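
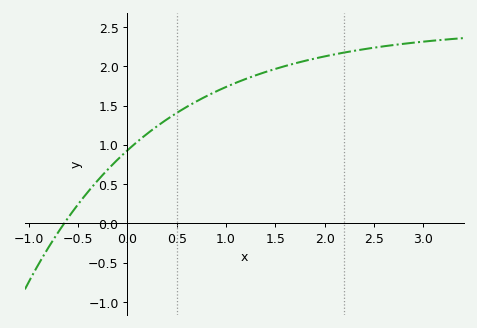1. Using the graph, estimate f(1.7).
2.04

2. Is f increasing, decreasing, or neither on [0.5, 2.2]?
increasing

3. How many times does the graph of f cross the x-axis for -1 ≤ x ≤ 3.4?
1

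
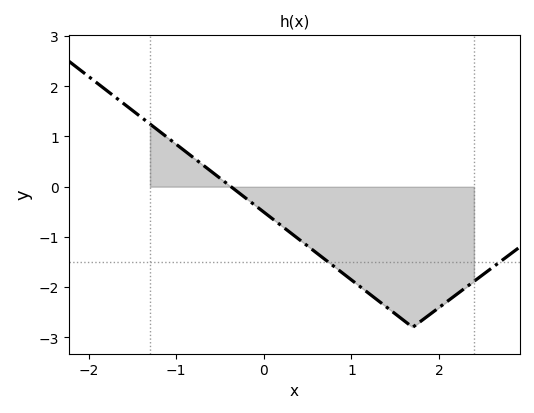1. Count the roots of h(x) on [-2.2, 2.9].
1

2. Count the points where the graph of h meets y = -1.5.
2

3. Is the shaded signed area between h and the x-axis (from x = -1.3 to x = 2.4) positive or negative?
negative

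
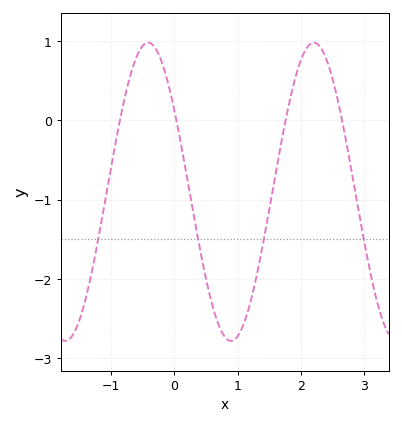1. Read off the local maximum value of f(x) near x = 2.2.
0.98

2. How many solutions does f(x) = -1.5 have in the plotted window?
4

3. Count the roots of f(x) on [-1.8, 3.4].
4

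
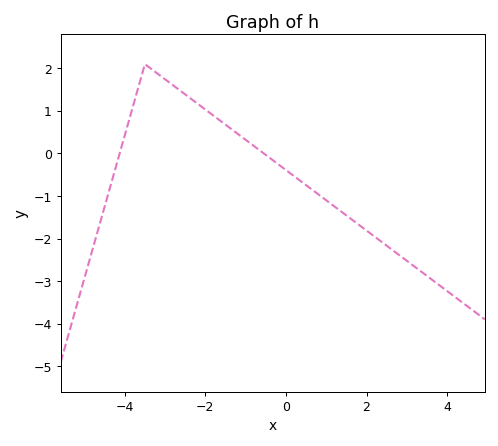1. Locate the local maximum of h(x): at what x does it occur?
-3.5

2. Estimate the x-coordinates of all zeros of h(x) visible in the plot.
-4.13, -0.547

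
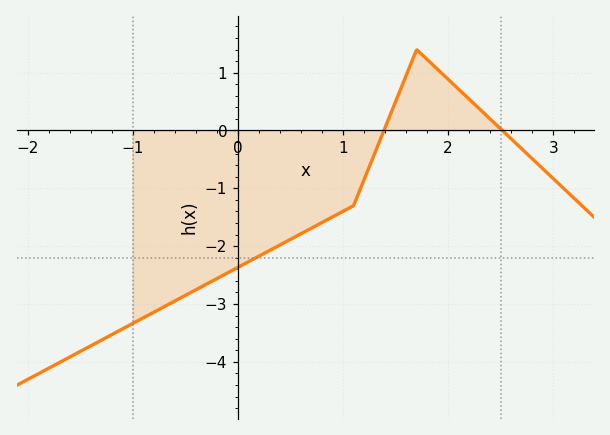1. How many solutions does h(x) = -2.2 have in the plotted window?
1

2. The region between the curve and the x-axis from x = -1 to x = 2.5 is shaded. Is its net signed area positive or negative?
negative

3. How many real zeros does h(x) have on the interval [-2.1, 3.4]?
2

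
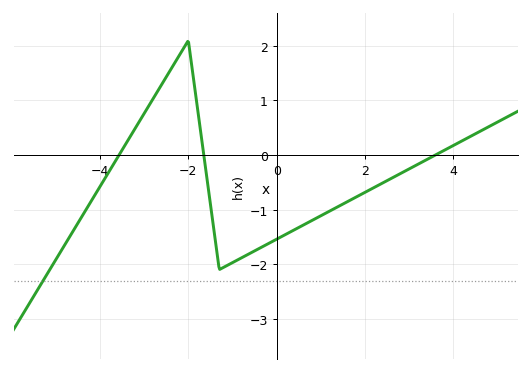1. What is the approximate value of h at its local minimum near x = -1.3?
-2.1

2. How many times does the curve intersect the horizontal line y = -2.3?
1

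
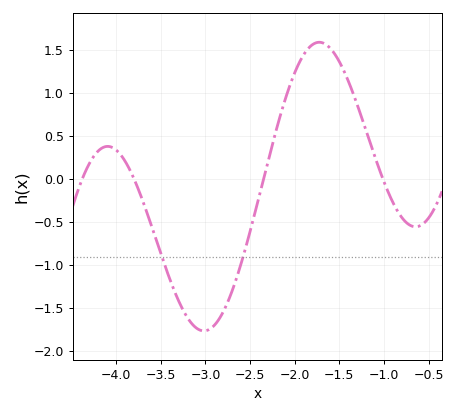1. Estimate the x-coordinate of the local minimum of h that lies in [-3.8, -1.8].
-3.02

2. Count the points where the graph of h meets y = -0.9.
2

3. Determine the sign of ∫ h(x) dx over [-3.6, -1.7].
negative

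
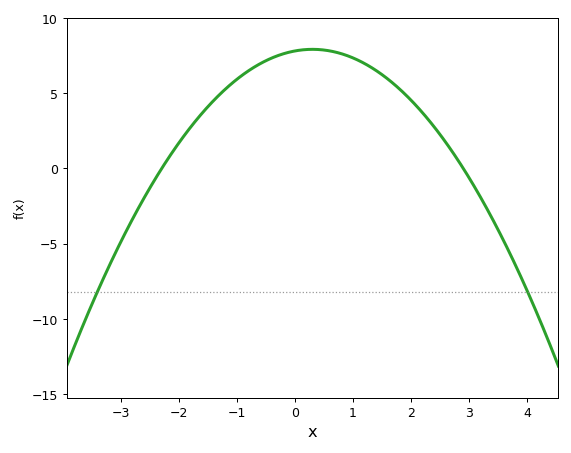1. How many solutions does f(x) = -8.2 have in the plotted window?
2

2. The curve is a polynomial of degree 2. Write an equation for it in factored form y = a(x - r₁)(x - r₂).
y = -1.17(x + 2.3)(x - 2.9)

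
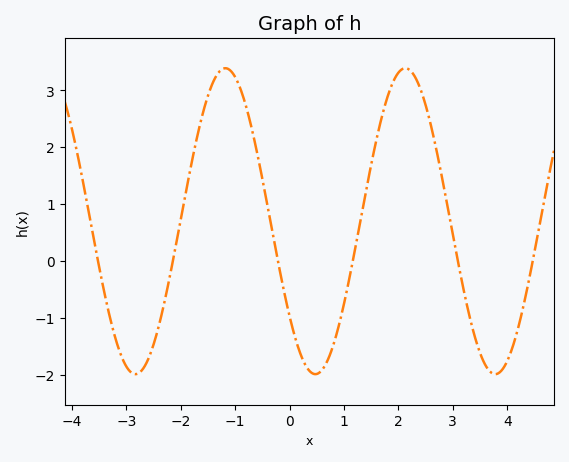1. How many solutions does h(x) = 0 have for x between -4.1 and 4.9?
6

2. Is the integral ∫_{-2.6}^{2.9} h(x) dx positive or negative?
positive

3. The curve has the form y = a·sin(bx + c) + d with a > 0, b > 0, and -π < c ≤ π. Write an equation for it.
y = 2.69sin(1.9x - 2.47) + 0.7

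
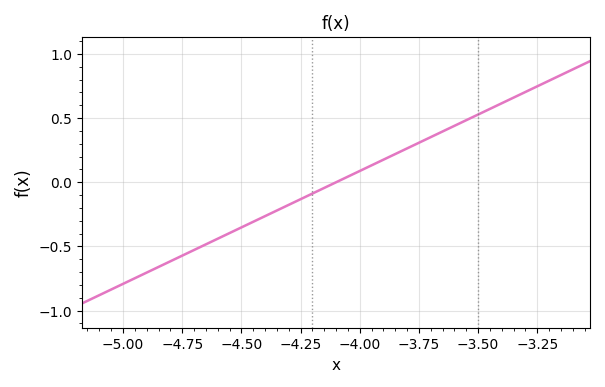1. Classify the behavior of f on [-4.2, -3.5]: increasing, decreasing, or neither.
increasing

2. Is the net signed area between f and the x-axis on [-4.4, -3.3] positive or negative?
positive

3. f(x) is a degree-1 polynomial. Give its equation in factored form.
y = 0.88(x + 4.1)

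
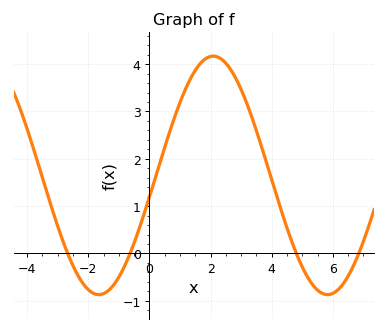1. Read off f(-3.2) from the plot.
1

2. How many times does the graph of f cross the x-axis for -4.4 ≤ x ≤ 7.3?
4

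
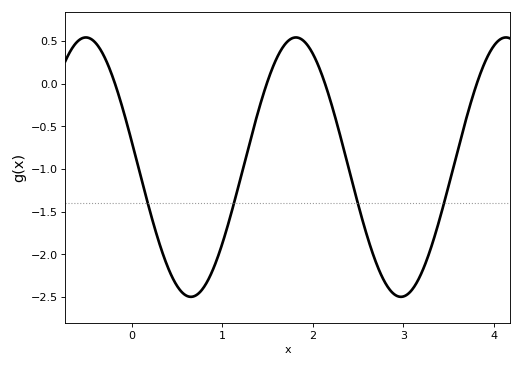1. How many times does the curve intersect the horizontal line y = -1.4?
4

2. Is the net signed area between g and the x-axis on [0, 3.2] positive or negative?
negative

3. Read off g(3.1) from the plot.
-2.4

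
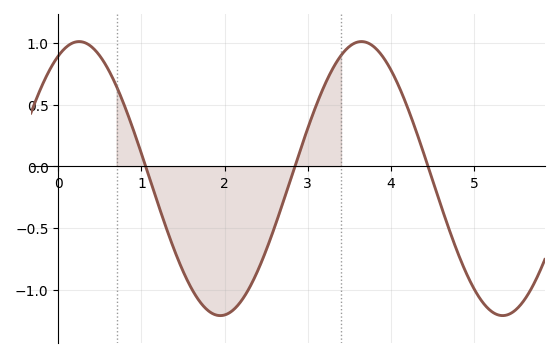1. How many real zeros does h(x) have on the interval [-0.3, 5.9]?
3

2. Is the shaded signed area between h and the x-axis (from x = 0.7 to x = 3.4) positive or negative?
negative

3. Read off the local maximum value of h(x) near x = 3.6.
1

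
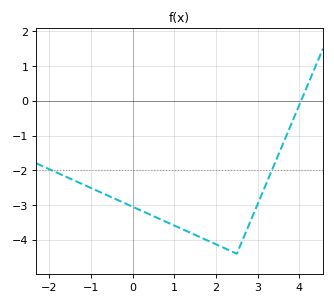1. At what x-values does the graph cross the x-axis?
4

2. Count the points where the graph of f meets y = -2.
2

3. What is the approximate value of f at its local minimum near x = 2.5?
-4.4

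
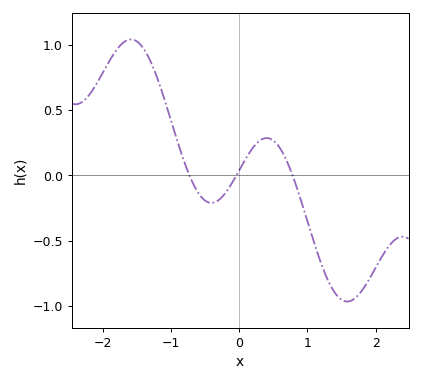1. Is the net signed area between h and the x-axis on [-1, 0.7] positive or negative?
positive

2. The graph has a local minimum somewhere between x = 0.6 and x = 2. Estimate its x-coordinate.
1.58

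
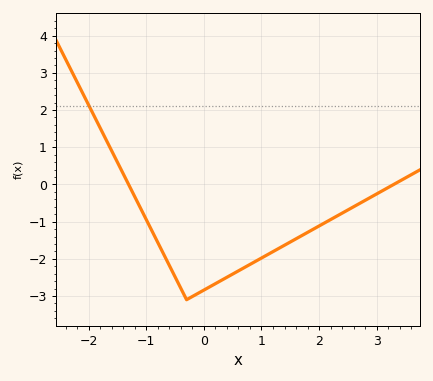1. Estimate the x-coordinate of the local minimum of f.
-0.3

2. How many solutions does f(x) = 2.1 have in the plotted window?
1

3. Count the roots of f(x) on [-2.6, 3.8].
2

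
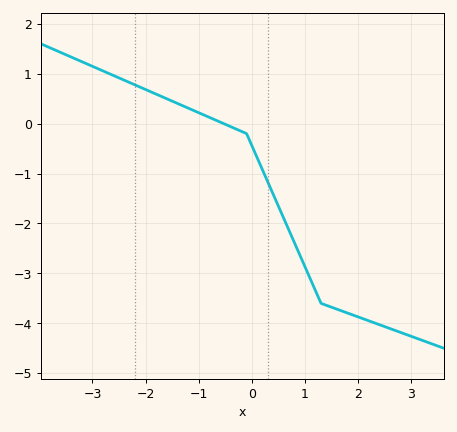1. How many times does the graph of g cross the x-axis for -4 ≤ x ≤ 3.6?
1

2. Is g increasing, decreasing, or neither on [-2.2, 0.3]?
decreasing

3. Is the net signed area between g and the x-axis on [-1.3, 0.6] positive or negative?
negative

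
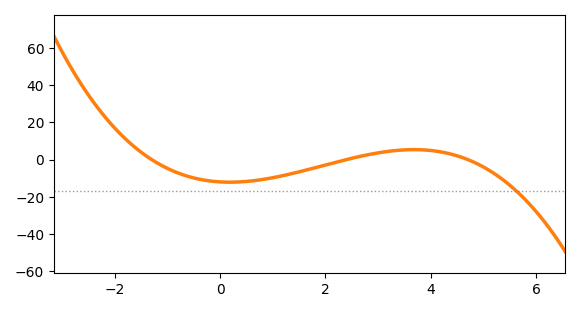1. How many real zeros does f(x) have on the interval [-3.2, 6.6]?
3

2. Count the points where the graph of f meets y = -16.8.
1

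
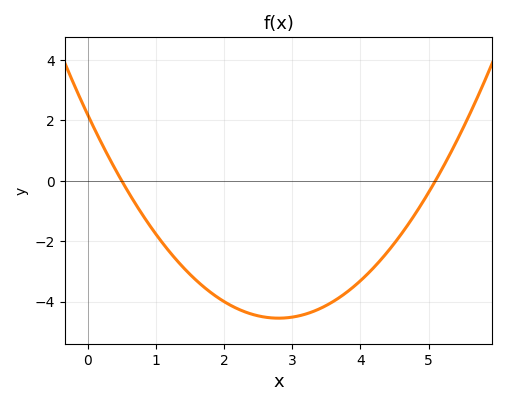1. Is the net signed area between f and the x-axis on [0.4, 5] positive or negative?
negative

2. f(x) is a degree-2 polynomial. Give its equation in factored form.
y = 0.86(x - 0.5)(x - 5.1)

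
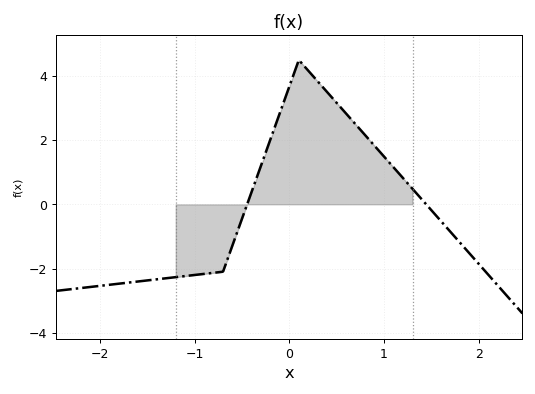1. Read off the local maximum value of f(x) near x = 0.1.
4.4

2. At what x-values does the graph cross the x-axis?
-0.4, 1.4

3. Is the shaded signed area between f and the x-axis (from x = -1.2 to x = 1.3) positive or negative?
positive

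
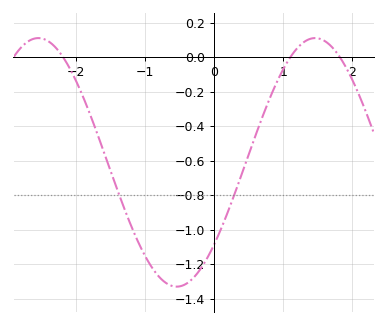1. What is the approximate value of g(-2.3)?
0.059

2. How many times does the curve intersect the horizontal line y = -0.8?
2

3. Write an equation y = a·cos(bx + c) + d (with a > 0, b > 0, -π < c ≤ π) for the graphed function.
y = 0.72cos(1.57x - 2.29) - 0.61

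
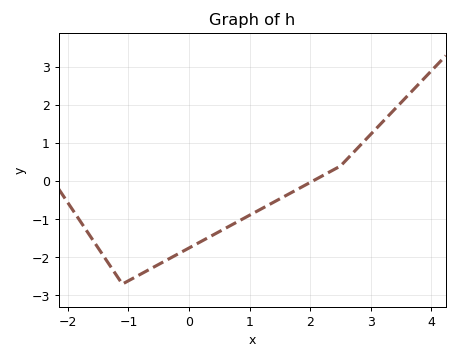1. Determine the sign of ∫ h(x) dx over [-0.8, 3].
negative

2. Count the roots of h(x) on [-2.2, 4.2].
1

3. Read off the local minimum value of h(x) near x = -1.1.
-2.7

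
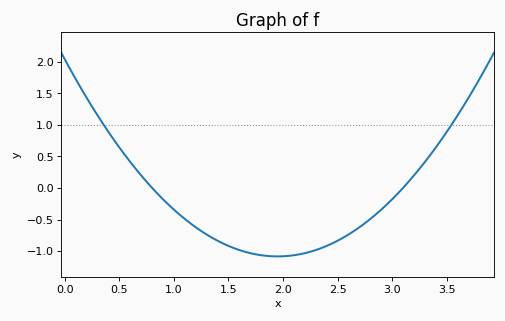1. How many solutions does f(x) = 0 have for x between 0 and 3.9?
2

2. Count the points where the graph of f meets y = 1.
2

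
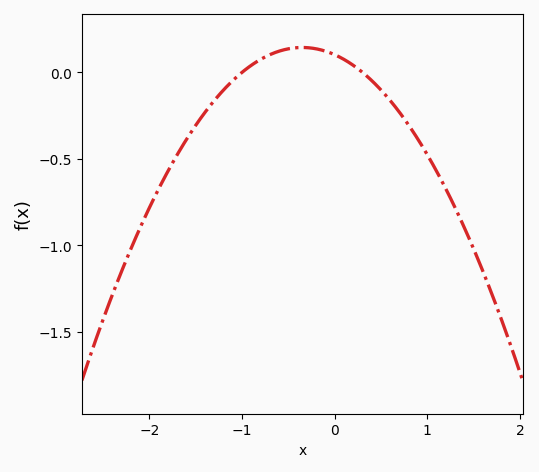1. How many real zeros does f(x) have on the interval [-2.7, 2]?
2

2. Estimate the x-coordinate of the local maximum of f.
-0.35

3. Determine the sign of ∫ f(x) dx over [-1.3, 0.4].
positive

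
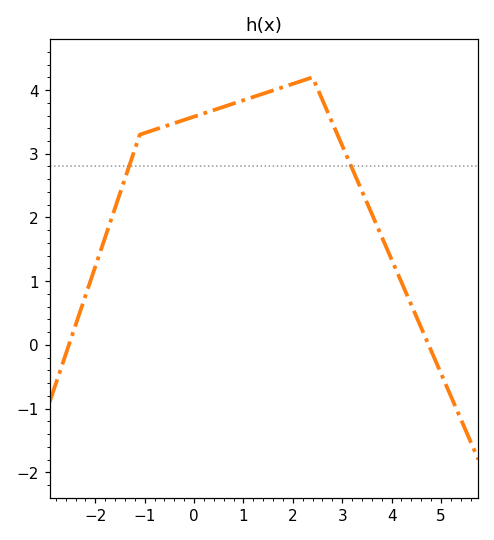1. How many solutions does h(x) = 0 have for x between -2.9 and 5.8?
2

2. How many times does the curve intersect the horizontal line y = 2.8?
2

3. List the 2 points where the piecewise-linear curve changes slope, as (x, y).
(-1.1, 3.3); (2.4, 4.2)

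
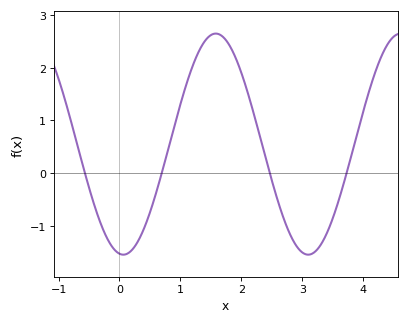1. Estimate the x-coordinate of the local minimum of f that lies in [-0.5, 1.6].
0.062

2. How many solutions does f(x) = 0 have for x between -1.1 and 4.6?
4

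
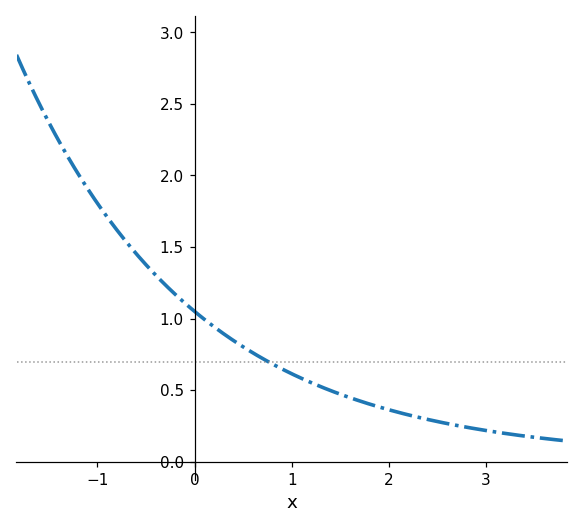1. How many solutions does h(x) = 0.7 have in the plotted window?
1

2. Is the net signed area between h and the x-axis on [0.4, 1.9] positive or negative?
positive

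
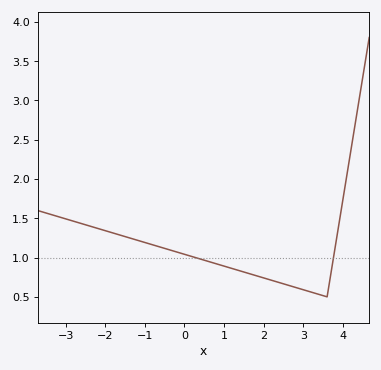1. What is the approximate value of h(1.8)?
0.771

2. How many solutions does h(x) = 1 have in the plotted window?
2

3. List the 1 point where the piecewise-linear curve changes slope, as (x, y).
(3.6, 0.5)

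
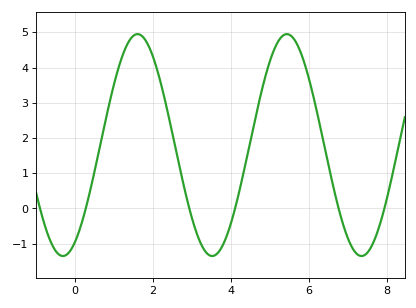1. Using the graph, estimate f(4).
-0.445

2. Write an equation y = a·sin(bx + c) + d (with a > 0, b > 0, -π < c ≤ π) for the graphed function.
y = 3.15sin(1.64x - 1.07) + 1.8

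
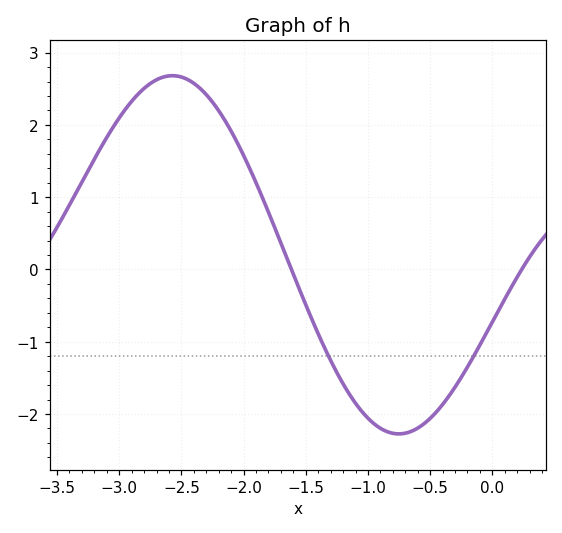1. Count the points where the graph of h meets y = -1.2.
2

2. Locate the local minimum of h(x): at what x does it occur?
-0.8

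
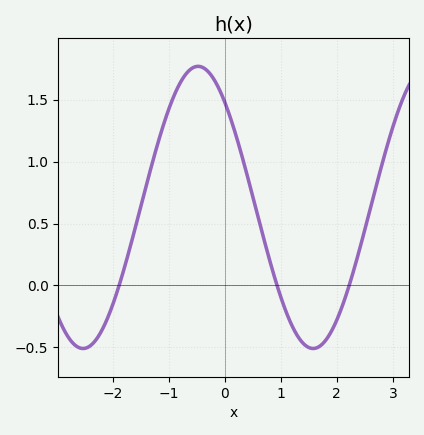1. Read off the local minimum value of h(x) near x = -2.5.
-0.5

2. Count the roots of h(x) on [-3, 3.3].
3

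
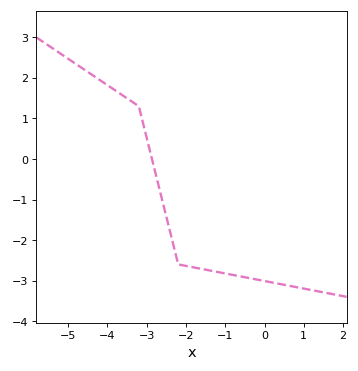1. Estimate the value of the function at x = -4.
1.82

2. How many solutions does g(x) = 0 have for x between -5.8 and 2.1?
1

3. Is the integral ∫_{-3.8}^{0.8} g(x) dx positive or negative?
negative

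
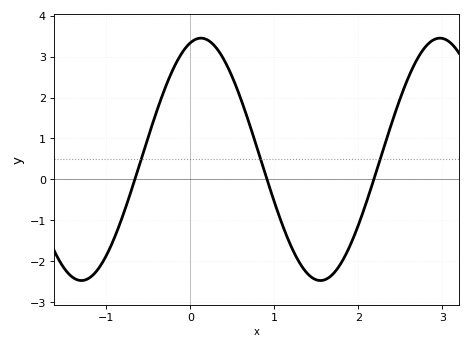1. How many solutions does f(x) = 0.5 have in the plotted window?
3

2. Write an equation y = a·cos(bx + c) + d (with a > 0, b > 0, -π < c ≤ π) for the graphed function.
y = 2.96cos(2.2x - 0.28) + 0.49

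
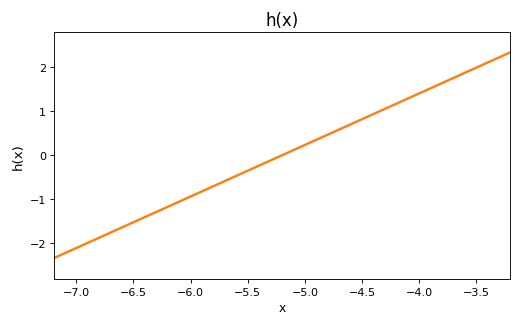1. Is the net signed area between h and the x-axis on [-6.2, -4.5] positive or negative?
negative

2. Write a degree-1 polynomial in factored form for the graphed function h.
y = 1.17(x + 5.2)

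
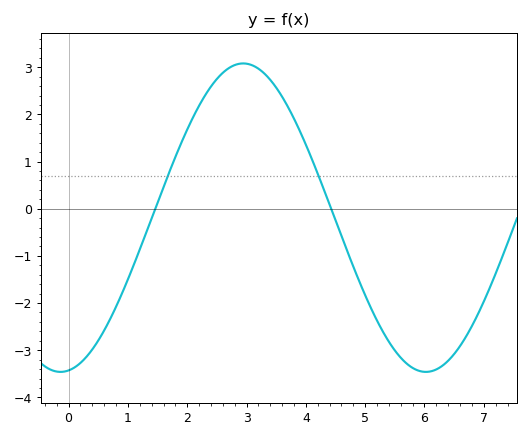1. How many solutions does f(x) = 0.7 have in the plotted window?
2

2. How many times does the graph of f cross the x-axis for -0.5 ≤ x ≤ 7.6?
2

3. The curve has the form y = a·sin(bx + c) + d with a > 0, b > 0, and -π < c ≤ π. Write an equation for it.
y = 3.27sin(1x - 1.4) - 0.19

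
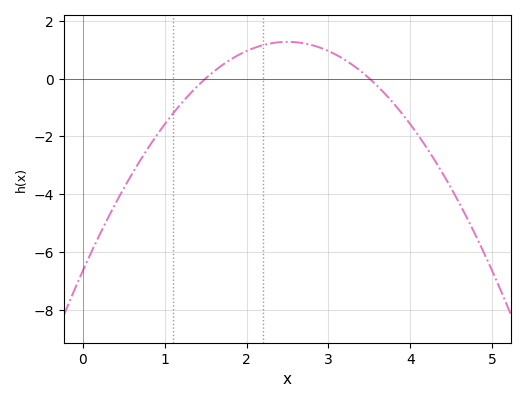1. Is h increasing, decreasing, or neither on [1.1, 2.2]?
increasing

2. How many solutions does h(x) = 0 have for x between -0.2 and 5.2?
2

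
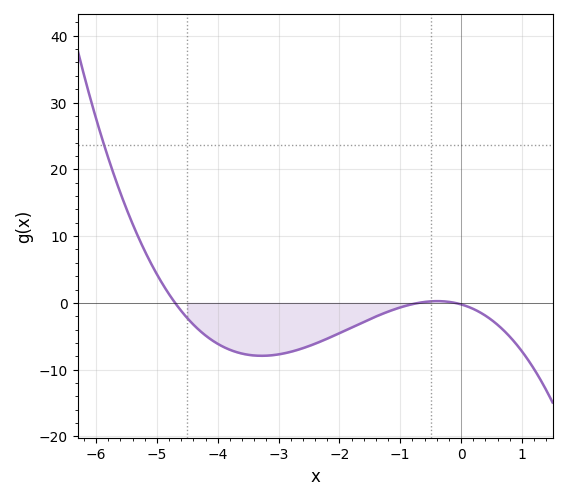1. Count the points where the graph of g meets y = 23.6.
1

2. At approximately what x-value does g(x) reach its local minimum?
-3.28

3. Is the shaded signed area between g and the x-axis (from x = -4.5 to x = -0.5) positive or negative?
negative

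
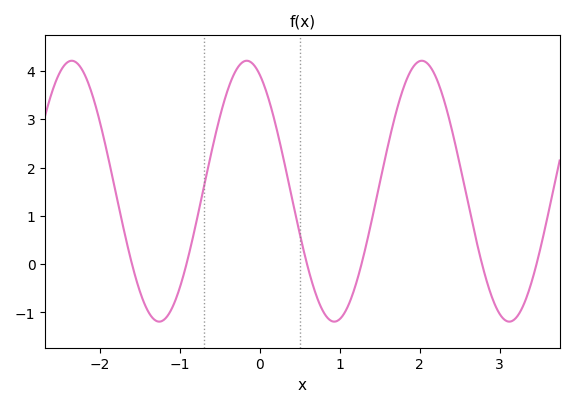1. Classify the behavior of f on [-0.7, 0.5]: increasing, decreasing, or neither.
neither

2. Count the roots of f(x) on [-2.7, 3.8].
6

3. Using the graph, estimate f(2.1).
4.15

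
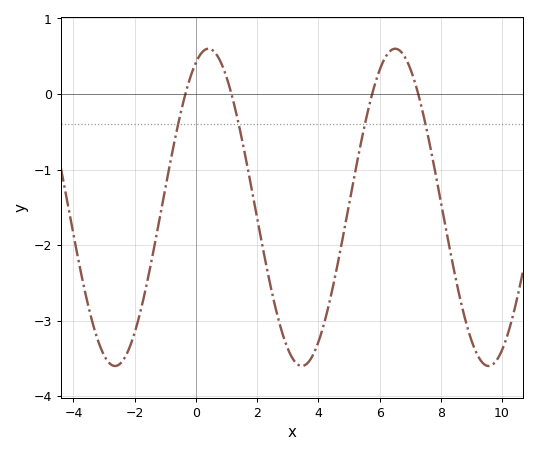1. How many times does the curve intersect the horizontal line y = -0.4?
4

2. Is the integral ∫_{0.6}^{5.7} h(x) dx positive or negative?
negative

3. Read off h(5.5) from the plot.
-0.437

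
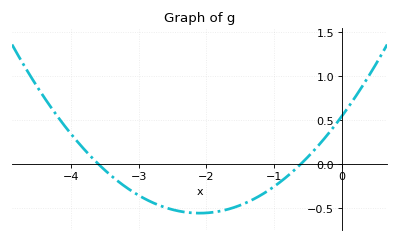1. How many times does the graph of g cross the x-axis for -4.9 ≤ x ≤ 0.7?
2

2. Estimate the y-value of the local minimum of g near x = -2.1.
-0.562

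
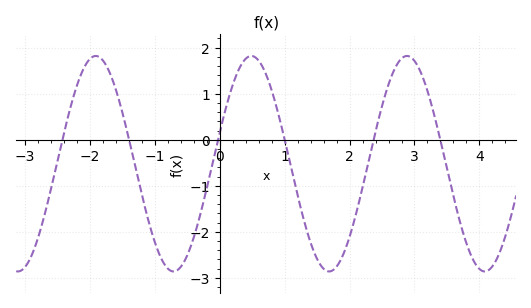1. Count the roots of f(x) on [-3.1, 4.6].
6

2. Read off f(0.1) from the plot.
0.725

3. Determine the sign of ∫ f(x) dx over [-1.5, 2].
negative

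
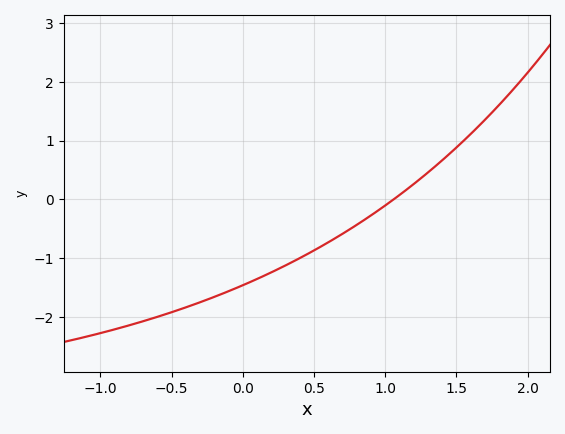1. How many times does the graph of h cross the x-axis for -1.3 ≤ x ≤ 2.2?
1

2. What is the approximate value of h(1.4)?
0.666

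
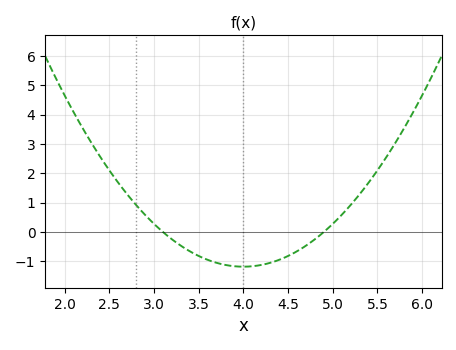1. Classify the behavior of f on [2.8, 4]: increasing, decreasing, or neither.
decreasing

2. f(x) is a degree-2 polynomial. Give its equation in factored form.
y = 1.46(x - 3.1)(x - 4.9)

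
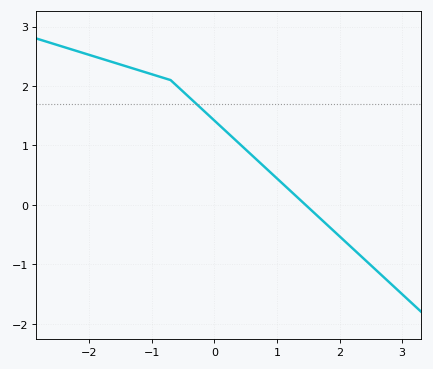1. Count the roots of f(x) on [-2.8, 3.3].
1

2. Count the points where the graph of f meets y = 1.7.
1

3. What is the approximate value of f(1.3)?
0.2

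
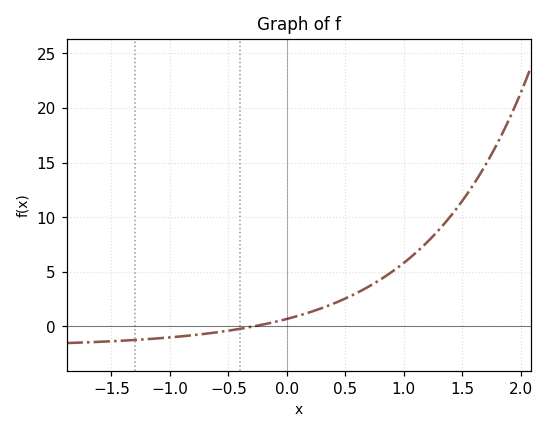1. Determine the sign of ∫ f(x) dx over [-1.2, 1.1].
positive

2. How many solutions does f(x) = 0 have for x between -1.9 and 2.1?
1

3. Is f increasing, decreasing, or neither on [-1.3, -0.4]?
increasing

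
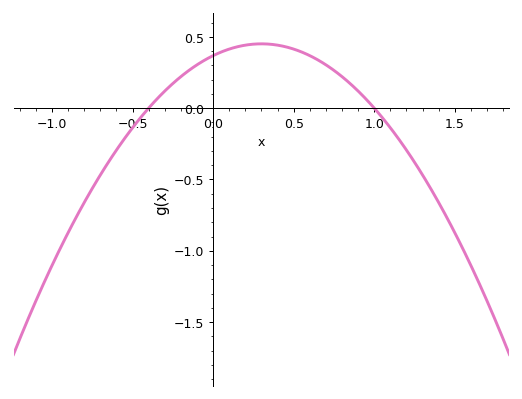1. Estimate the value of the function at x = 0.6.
0.35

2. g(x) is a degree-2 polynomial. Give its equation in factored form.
y = -0.92(x + 0.4)(x - 1)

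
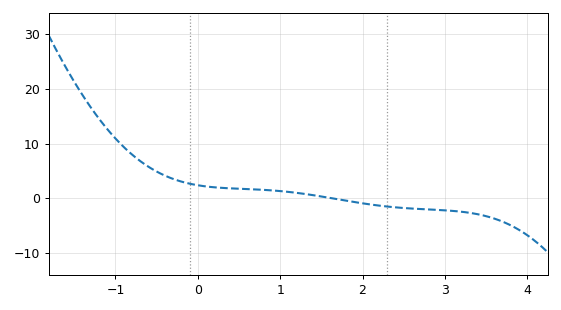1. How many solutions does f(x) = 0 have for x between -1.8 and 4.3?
1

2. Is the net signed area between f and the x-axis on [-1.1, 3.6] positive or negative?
positive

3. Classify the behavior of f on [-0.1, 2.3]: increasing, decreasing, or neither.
decreasing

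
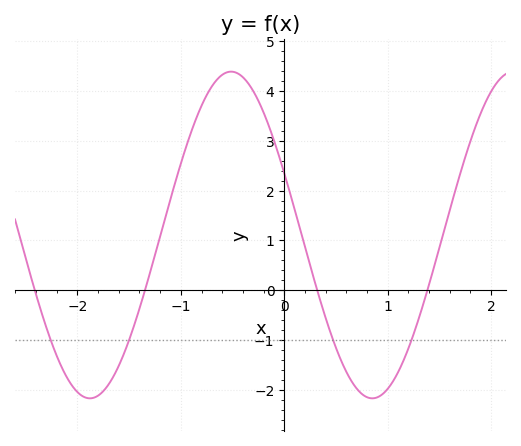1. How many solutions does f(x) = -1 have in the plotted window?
4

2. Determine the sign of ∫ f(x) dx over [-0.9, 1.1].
positive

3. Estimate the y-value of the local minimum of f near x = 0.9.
-2.2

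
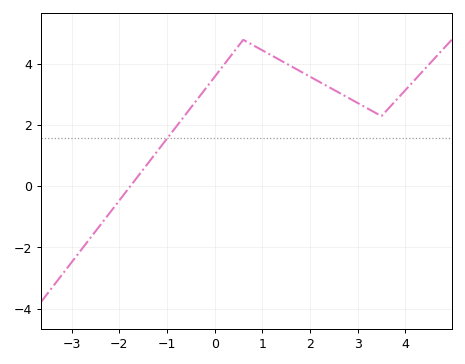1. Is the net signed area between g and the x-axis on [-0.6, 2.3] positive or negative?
positive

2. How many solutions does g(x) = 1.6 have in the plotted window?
1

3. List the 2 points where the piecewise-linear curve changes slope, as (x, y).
(0.6, 4.8); (3.5, 2.3)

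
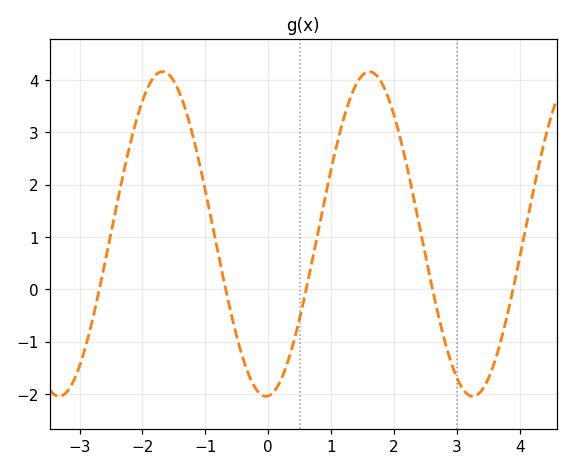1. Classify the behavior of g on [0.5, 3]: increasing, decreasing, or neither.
neither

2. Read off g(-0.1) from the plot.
-2.02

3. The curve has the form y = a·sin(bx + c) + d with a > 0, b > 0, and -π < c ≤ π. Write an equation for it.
y = 3.1sin(1.91x - 1.5) + 1.06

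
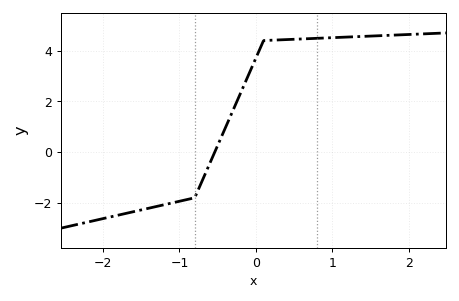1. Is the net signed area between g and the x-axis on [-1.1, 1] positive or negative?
positive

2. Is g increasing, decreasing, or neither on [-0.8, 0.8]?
increasing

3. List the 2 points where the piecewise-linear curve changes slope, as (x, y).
(-0.8, -1.8); (0.1, 4.4)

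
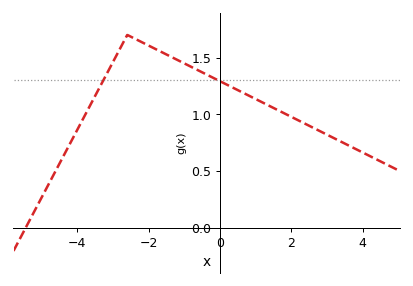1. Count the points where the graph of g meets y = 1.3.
2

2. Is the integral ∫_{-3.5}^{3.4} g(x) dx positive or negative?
positive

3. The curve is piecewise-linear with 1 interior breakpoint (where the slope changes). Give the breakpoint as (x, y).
(-2.6, 1.7)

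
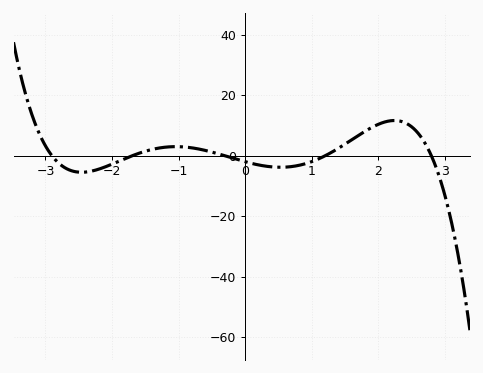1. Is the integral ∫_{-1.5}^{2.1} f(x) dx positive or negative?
positive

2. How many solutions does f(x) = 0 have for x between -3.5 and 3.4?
5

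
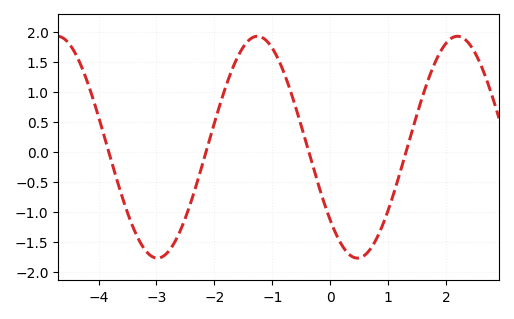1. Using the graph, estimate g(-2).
0.5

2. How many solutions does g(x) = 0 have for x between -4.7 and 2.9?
4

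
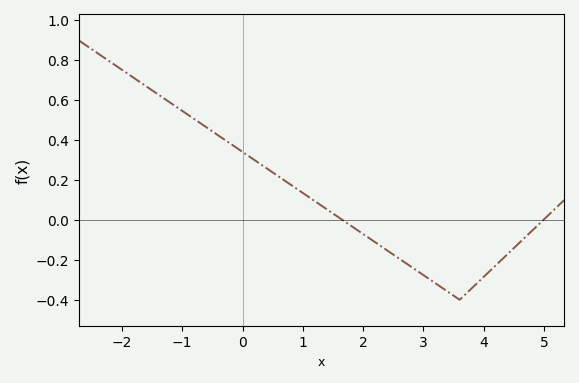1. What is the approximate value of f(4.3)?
-0.198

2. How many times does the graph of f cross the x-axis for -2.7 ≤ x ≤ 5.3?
2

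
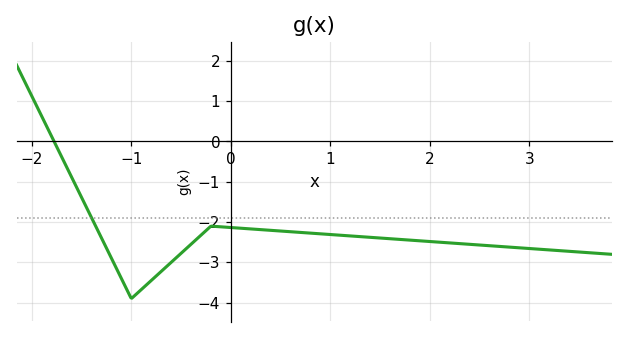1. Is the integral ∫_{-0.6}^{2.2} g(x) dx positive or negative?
negative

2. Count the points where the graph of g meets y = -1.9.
1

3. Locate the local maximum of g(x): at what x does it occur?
-0.2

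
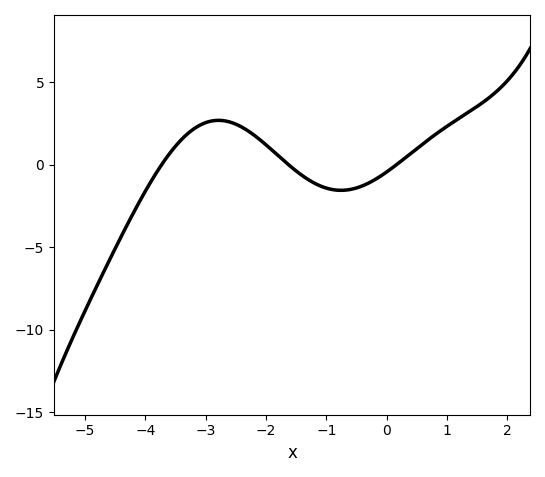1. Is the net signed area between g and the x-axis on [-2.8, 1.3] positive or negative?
positive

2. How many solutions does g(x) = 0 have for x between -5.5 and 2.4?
3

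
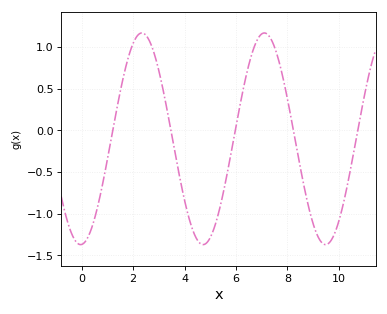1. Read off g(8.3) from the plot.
-0.1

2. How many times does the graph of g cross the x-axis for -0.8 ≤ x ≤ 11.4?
5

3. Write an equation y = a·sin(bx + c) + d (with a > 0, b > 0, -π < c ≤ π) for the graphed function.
y = 1.27sin(1.3x - 1.5) - 0.1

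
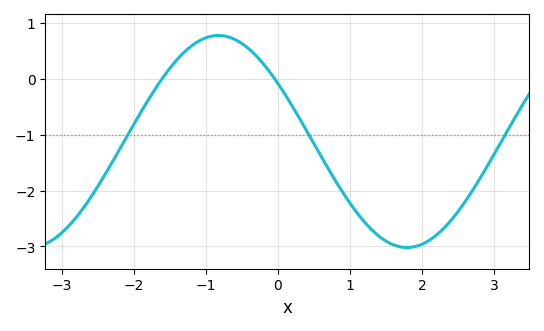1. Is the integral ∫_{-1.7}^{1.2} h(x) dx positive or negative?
negative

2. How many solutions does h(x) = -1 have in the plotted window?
3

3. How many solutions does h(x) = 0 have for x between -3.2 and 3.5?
2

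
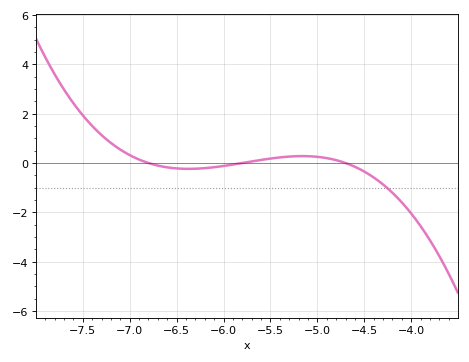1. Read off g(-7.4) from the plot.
1.5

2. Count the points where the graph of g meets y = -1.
1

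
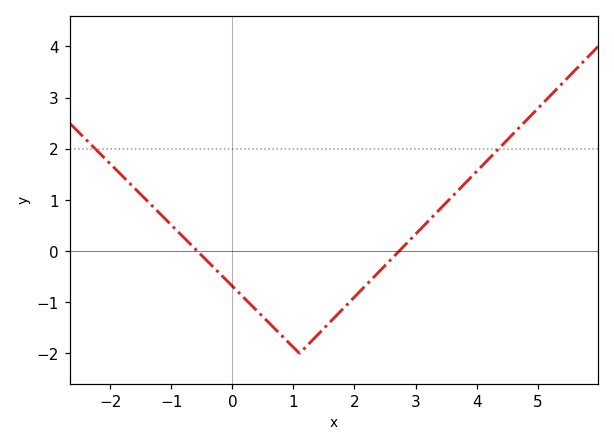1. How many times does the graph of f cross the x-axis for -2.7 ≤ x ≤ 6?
2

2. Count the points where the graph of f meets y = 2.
2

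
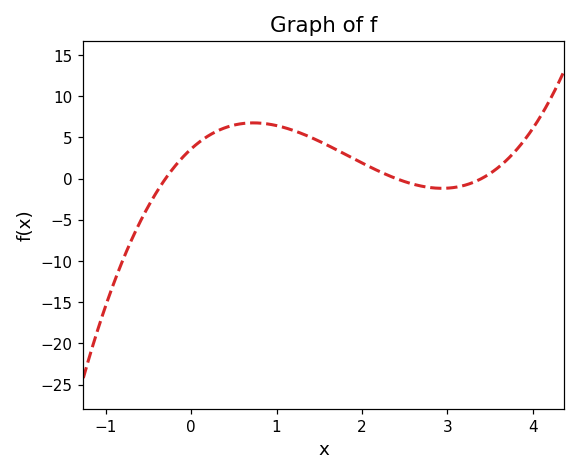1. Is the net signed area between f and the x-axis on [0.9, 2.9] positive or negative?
positive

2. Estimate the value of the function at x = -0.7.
-7.5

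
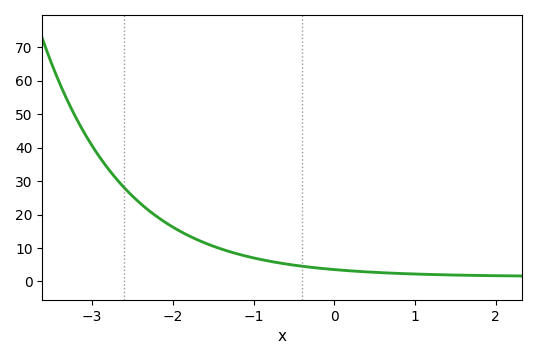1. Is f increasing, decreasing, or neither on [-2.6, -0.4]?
decreasing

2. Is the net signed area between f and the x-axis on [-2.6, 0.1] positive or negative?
positive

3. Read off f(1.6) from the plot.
2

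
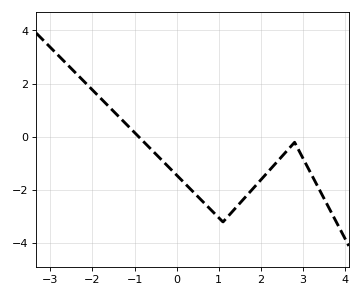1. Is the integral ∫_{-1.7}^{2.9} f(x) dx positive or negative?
negative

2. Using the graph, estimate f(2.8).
-0.2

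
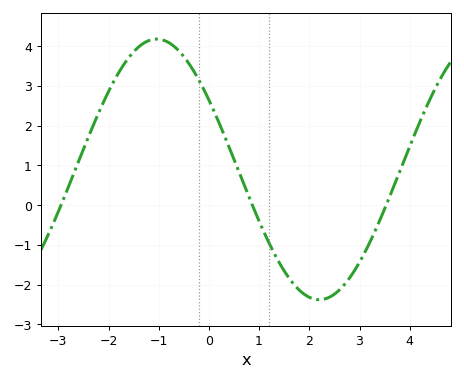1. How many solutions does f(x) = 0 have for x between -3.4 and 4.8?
3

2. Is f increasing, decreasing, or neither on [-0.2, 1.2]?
decreasing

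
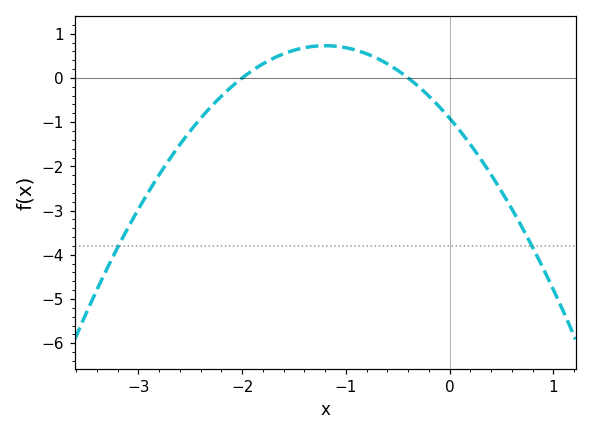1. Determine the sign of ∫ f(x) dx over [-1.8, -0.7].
positive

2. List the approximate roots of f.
-2, -0.4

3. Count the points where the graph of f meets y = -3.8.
2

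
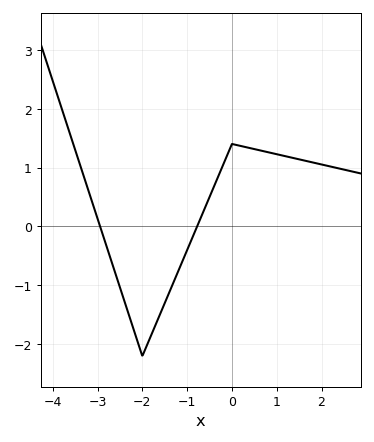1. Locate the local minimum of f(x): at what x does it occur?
-2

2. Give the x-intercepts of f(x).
-2.9, -0.8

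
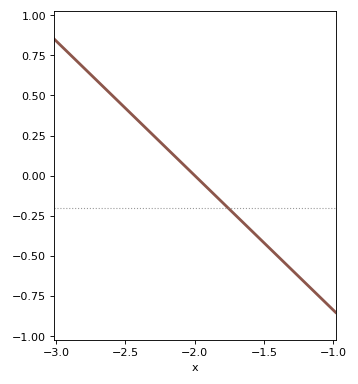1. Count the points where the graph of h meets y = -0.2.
1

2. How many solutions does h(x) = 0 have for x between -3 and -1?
1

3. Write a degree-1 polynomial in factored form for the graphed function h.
y = -0.84(x + 2)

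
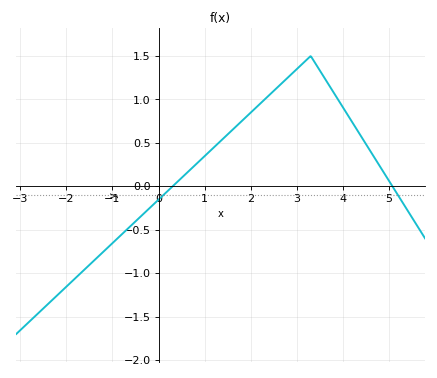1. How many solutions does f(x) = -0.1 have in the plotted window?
2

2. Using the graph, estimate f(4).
0.907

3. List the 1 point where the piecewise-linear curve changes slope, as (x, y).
(3.3, 1.5)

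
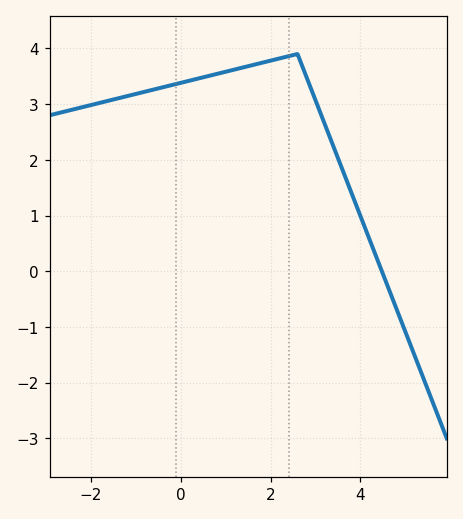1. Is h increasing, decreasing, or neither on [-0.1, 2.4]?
increasing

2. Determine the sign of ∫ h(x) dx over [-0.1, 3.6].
positive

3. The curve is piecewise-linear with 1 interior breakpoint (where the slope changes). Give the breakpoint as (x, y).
(2.6, 3.9)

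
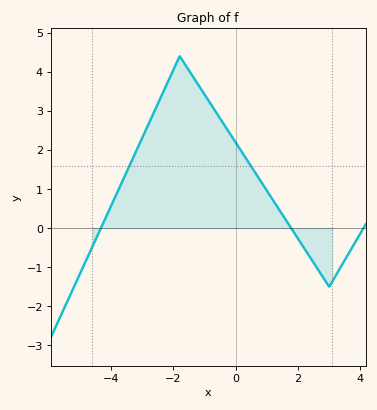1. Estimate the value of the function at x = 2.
-0.271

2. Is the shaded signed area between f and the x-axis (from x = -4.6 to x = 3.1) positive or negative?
positive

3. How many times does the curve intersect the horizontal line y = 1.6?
2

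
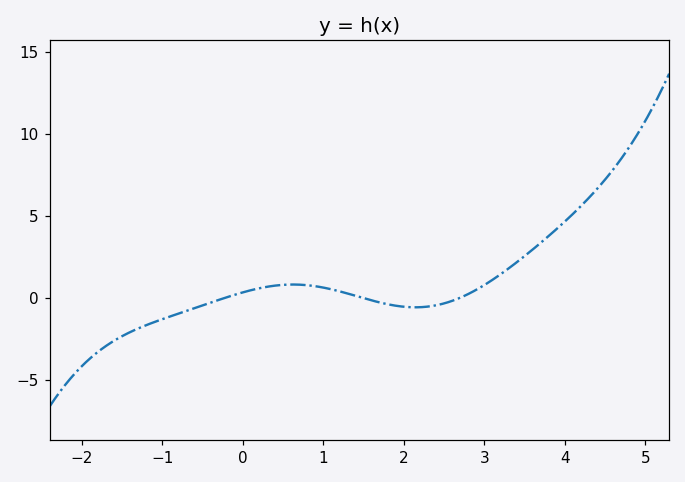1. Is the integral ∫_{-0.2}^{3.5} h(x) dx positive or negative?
positive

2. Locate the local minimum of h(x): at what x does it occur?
2.2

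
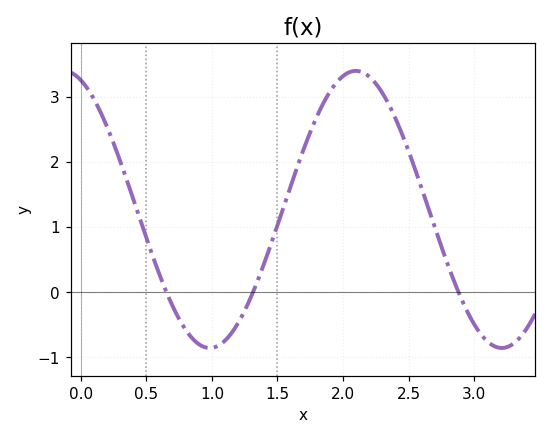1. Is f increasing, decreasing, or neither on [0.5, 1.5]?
neither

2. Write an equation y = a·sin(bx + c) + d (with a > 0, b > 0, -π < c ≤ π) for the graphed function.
y = 2.13sin(2.8x + 1.9) + 1.27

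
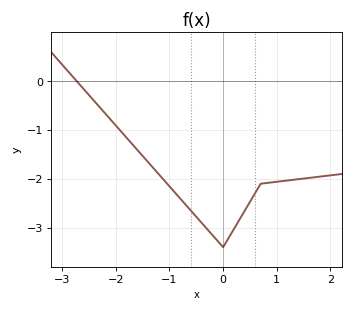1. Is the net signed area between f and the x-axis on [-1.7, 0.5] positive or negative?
negative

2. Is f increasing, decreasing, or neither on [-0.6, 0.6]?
neither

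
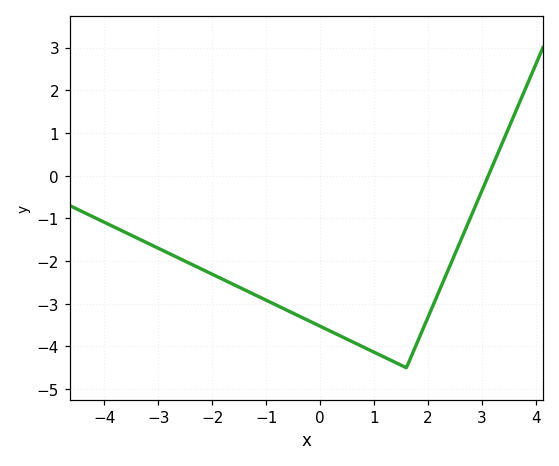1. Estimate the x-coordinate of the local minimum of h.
1.6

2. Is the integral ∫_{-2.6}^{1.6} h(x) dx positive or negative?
negative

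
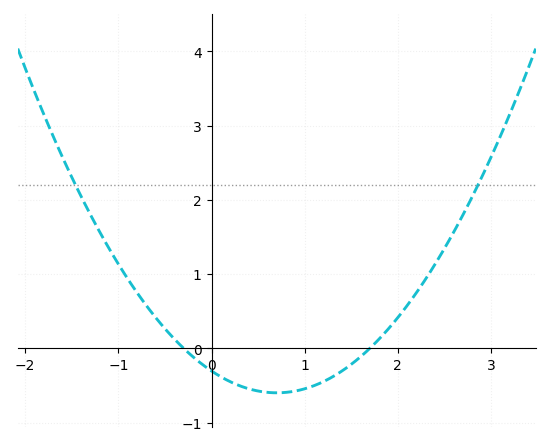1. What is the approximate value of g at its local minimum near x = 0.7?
-0.6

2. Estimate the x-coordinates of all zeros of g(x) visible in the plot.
-0.3, 1.7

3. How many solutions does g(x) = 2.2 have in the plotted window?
2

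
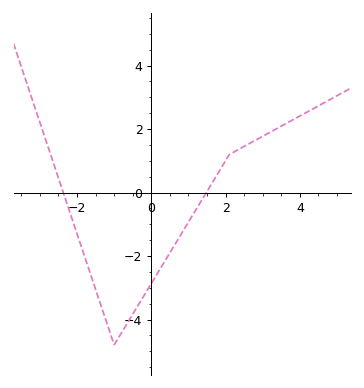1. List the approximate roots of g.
-2.37, 1.48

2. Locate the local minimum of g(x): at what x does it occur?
-0.999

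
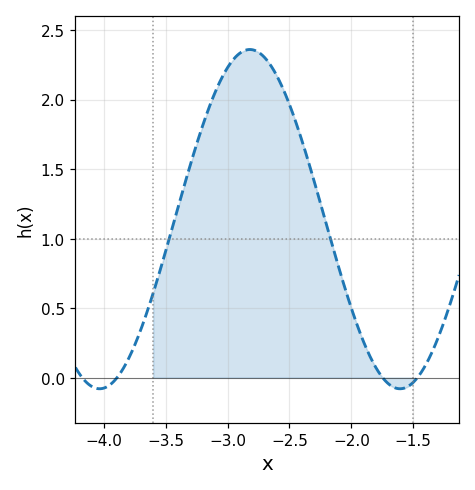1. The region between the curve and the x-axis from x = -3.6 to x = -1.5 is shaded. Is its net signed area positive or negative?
positive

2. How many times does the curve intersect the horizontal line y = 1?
2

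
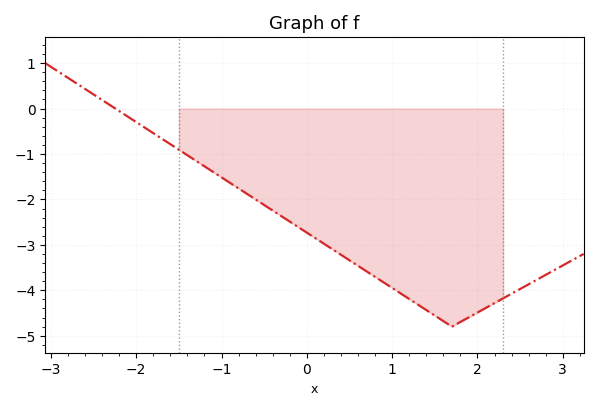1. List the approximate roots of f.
-2.24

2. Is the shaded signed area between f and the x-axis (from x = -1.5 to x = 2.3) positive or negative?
negative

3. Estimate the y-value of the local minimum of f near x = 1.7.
-4.8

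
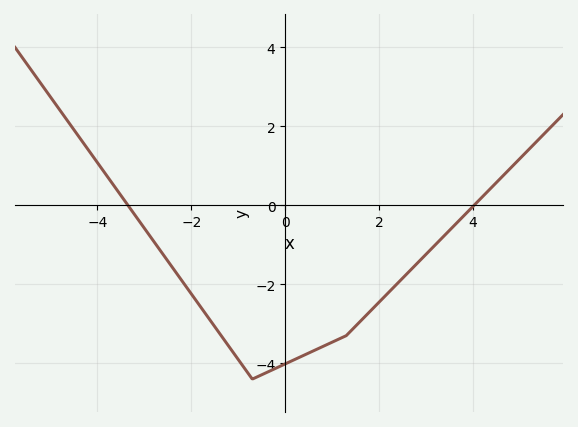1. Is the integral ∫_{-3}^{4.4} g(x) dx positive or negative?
negative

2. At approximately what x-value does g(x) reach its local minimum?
-0.699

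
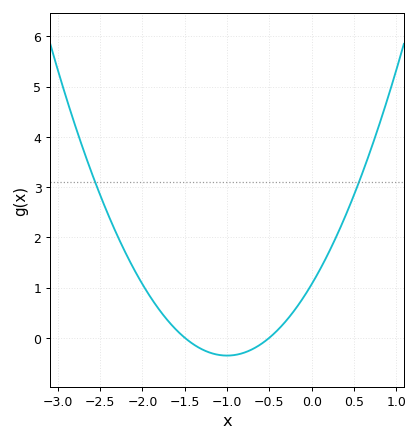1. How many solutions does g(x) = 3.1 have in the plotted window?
2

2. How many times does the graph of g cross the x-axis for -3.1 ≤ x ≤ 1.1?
2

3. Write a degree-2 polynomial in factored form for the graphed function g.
y = 1.42(x + 1.5)(x + 0.5)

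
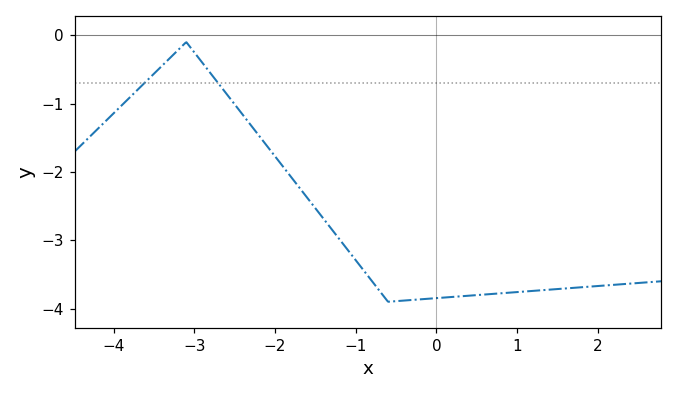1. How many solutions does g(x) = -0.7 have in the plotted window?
2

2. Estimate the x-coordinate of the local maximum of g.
-3.1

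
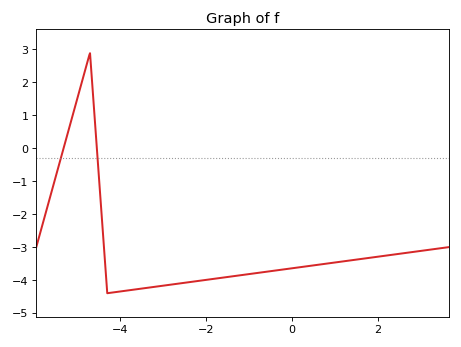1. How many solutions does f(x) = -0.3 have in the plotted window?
2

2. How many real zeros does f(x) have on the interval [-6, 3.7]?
2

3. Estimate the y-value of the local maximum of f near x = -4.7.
2.9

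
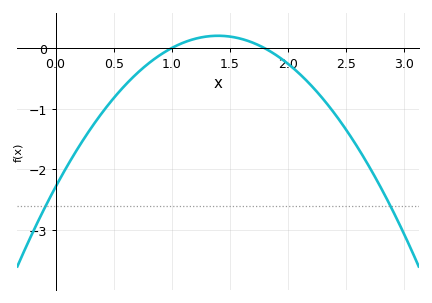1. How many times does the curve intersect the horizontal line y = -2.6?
2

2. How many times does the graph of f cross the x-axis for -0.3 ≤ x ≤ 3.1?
2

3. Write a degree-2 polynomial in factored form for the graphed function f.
y = -1.27(x - 1)(x - 1.8)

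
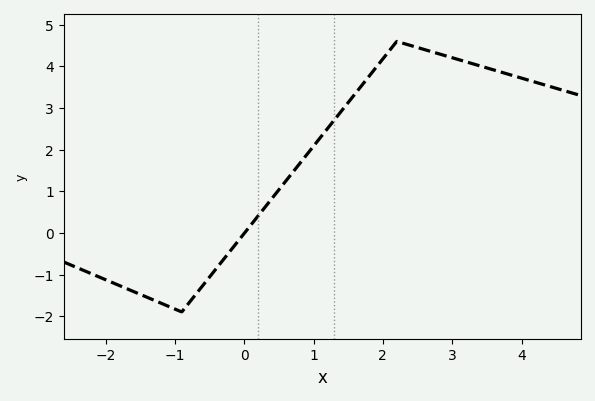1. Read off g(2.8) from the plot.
4.3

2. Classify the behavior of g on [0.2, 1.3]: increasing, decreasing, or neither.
increasing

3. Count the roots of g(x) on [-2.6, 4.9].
1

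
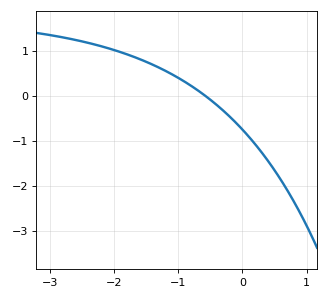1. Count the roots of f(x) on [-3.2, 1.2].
1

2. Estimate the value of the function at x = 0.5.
-1.7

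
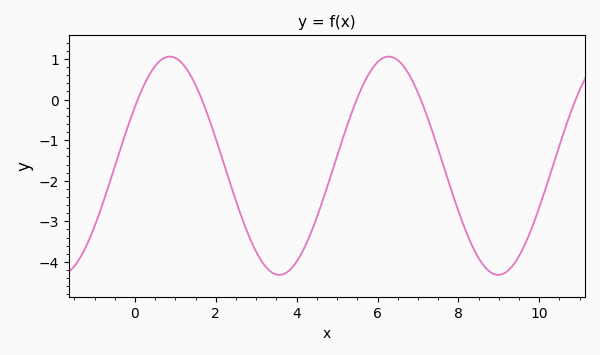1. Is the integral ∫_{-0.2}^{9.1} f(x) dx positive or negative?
negative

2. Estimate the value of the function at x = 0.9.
1.1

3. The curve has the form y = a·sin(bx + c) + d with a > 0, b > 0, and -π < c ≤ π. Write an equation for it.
y = 2.69sin(1.2x + 0.57) - 1.63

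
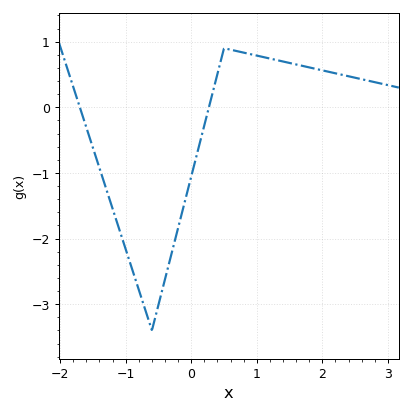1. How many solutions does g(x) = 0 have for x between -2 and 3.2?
2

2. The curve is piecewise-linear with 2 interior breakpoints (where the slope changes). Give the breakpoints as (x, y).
(-0.6, -3.4); (0.5, 0.9)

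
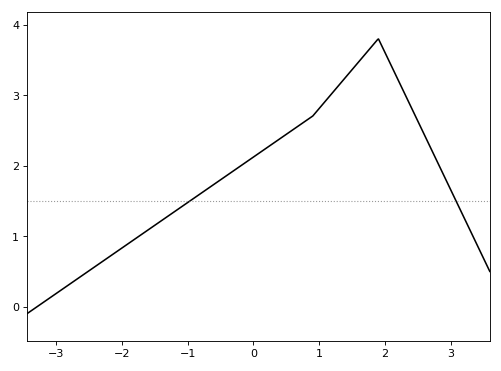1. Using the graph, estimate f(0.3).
2.31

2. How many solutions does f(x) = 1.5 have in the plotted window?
2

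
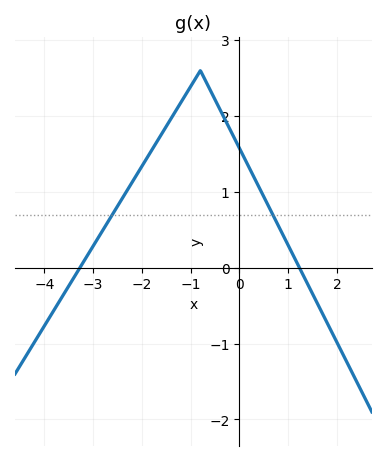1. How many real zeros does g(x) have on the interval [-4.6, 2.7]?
2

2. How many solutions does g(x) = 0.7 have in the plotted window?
2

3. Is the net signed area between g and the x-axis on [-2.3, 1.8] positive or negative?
positive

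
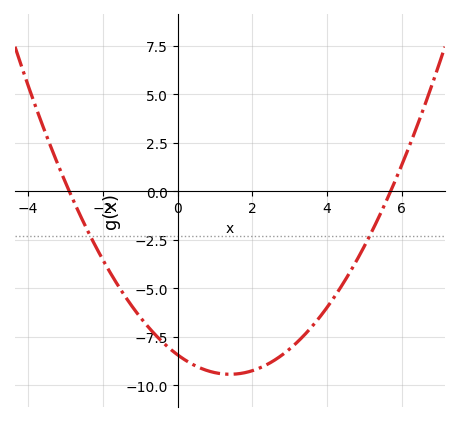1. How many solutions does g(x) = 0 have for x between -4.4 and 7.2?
2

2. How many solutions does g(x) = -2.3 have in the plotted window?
2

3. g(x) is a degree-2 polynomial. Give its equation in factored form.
y = 0.51(x + 2.9)(x - 5.7)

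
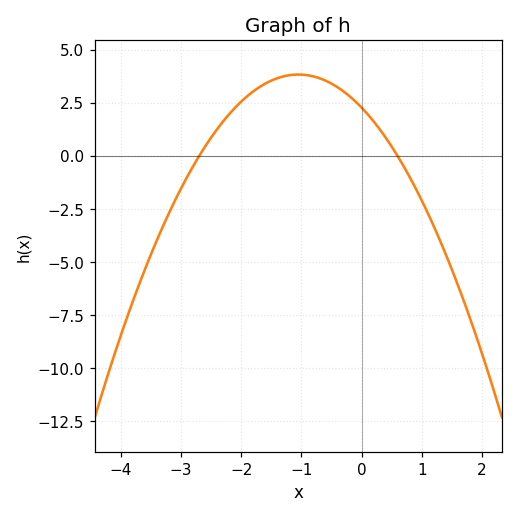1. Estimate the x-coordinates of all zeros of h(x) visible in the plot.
-2.7, 0.6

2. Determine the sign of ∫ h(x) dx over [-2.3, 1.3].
positive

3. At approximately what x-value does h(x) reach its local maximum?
-1.05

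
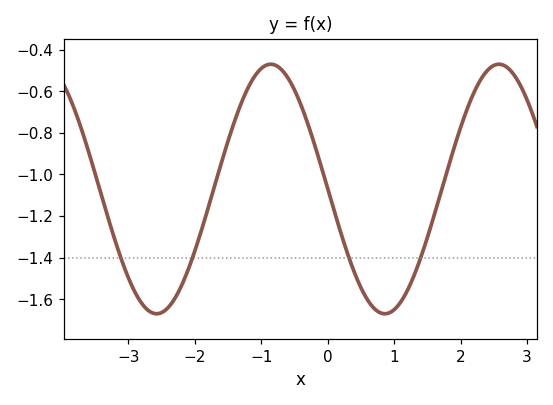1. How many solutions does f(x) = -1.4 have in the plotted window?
4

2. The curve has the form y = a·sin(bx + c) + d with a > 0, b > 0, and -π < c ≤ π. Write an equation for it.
y = 0.6sin(1.8x - 3.1) - 1.07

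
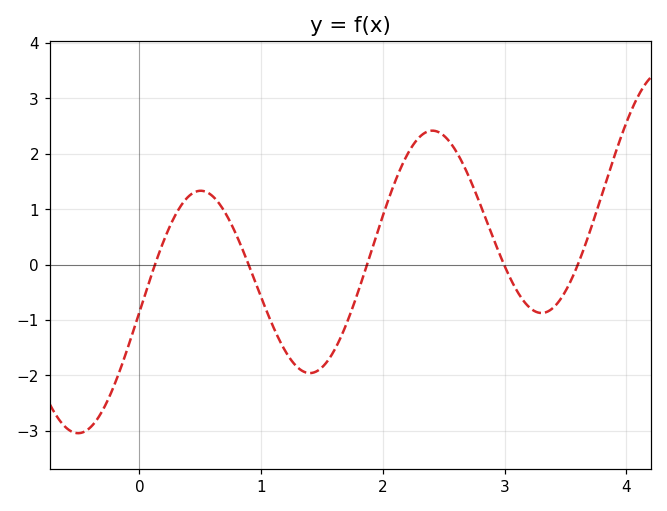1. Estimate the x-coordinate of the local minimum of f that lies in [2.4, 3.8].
3.3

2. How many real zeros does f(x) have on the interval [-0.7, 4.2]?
5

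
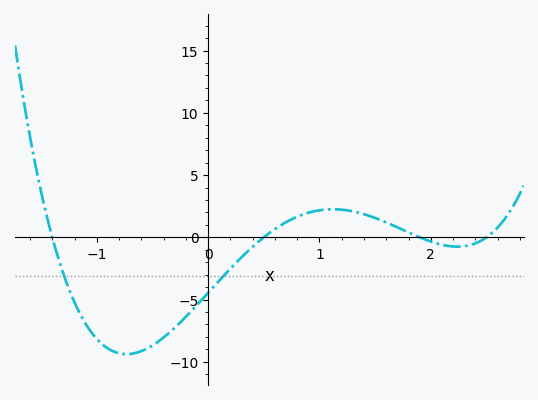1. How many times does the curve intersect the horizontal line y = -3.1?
2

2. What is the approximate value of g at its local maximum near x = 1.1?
2.25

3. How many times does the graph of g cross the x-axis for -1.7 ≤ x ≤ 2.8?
4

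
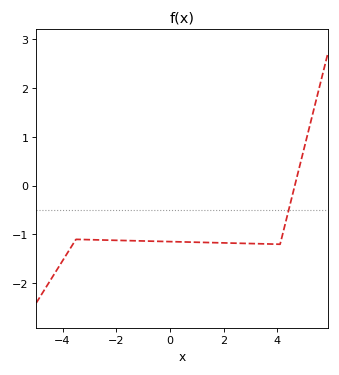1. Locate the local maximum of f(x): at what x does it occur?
-3.4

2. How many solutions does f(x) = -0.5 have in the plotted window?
1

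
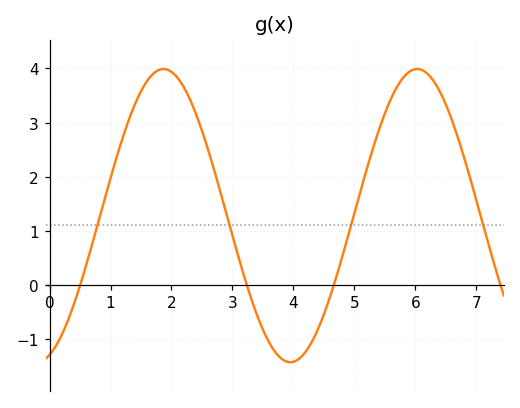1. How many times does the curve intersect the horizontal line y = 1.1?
4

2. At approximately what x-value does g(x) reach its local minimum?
3.95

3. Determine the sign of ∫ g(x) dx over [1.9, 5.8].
positive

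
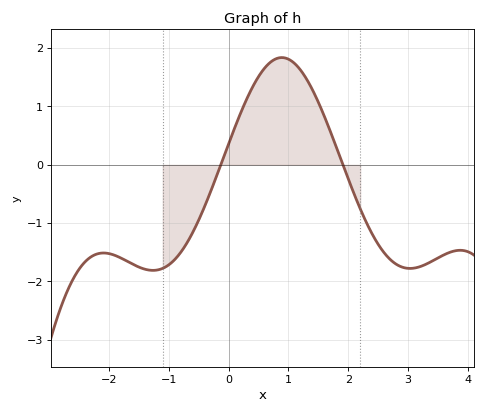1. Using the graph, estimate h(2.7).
-1.62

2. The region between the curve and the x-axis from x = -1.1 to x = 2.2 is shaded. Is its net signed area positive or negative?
positive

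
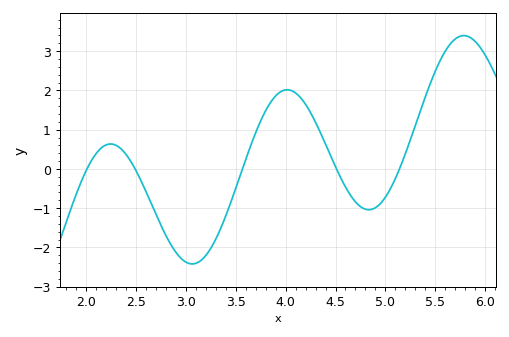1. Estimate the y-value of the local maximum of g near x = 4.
2.02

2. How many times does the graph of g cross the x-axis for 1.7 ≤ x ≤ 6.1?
5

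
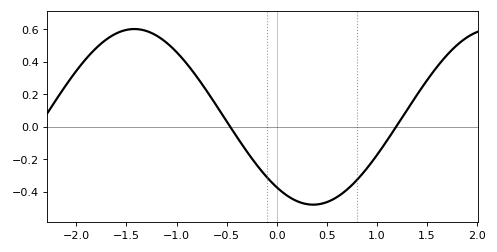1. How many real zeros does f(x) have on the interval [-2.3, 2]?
2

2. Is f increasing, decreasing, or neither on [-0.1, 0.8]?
neither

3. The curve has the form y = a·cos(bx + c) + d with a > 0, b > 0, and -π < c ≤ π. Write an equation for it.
y = 0.54cos(1.8x + 2.5) + 0.06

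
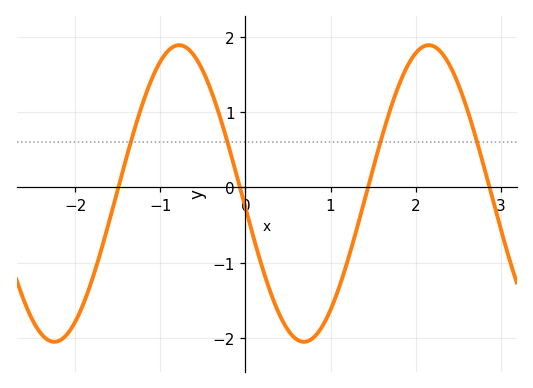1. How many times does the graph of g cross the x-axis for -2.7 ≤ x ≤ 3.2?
4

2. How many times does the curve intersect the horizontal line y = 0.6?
4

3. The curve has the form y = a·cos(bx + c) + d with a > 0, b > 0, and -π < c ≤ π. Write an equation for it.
y = 1.97cos(2.14x + 1.67) - 0.08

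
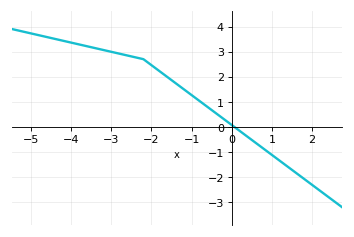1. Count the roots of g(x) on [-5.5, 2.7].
1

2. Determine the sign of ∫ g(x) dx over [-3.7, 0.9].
positive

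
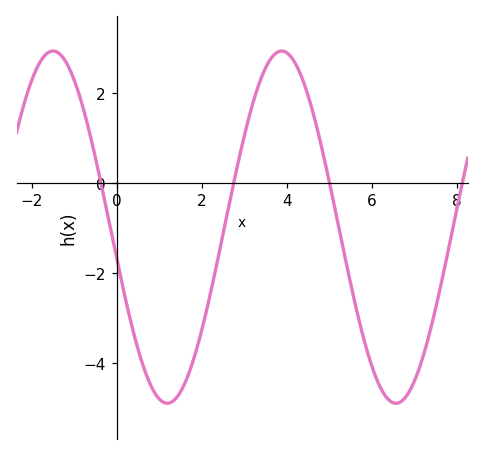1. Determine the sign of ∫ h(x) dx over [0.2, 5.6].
negative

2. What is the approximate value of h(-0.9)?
2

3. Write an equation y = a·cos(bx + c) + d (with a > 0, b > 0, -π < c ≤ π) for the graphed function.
y = 3.91cos(1.2x + 1.8) - 0.98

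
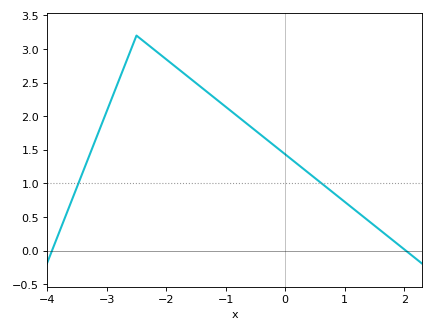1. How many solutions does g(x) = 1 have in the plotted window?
2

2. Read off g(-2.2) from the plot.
3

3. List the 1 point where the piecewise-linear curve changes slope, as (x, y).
(-2.5, 3.2)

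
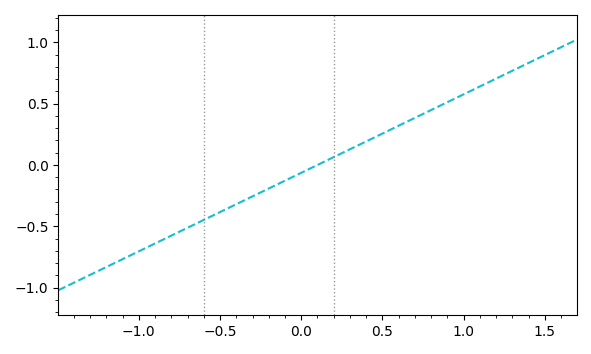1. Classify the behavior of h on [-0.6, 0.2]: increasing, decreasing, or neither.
increasing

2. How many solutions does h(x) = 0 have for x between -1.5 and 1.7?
1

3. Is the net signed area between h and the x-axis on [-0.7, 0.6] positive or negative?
negative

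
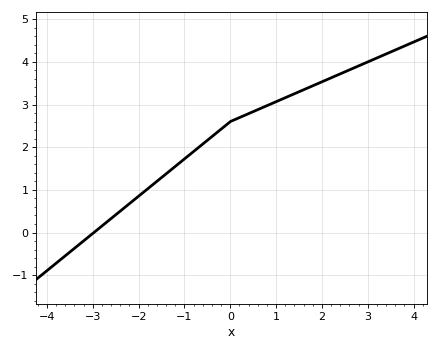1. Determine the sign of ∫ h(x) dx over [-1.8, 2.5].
positive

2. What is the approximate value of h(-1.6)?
1.2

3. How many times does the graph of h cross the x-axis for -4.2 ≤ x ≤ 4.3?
1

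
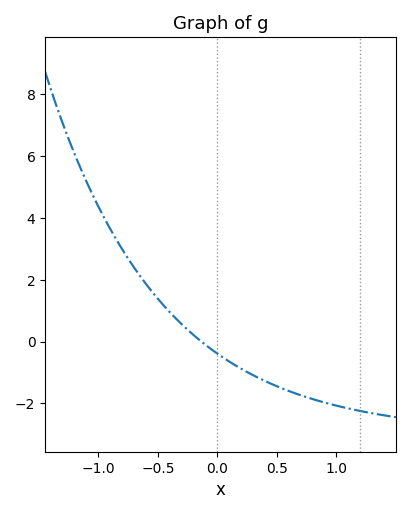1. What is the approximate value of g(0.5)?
-1.44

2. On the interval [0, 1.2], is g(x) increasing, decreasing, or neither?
decreasing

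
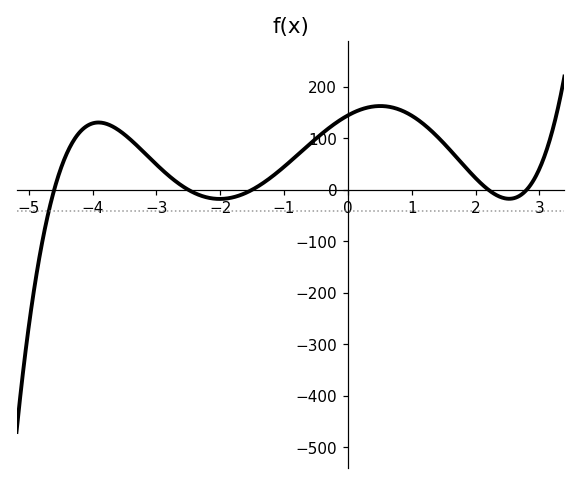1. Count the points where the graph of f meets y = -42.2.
1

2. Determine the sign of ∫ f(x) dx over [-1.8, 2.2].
positive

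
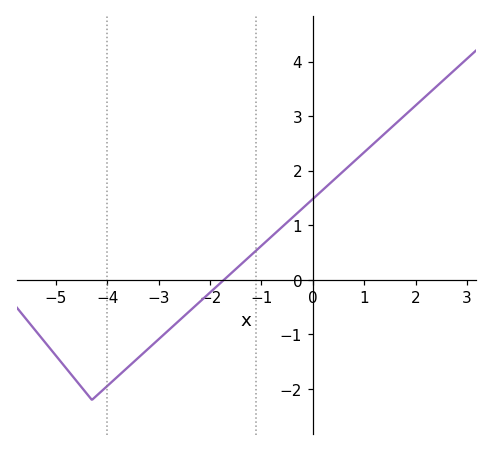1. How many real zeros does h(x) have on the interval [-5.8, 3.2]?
1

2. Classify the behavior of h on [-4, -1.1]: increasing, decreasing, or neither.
increasing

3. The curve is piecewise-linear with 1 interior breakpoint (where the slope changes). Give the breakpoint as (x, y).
(-4.3, -2.2)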